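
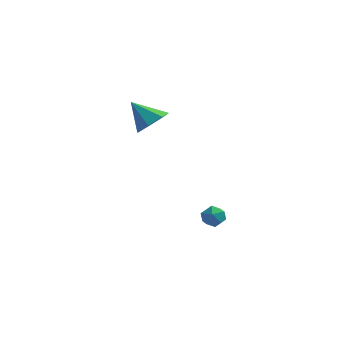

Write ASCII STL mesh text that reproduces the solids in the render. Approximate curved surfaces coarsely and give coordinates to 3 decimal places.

solid 
facet normal -0.744 0.138 0.654
outer loop
vertex 2.619 -2.296 -3.734
vertex 2.587 -3.063 -3.608
vertex 3.053 -2.616 -3.173
endloop
endfacet
facet normal -0.308 0.704 0.640
outer loop
vertex 2.619 -2.296 -3.734
vertex 3.053 -2.616 -3.173
vertex 3.356 -2.066 -3.633
endloop
endfacet
facet normal -0.294 0.955 -0.028
outer loop
vertex 2.619 -2.296 -3.734
vertex 3.356 -2.066 -3.633
vertex 3.077 -2.173 -4.351
endloop
endfacet
facet normal -0.721 0.546 -0.427
outer loop
vertex 2.619 -2.296 -3.734
vertex 3.077 -2.173 -4.351
vertex 2.602 -2.789 -4.336
endloop
endfacet
facet normal -0.999 0.041 -0.005
outer loop
vertex 2.619 -2.296 -3.734
vertex 2.602 -2.789 -4.336
vertex 2.587 -3.063 -3.608
endloop
endfacet
facet normal 0.350 0.480 0.804
outer loop
vertex 3.356 -2.066 -3.633
vertex 3.053 -2.616 -3.173
vertex 3.778 -2.691 -3.444
endloop
endfacet
facet normal -0.355 -0.435 0.827
outer loop
vertex 3.053 -2.616 -3.173
vertex 2.587 -3.063 -3.608
vertex 3.303 -3.307 -3.429
endloop
endfacet
facet normal -0.770 -0.592 -0.239
outer loop
vertex 2.587 -3.063 -3.608
vertex 2.602 -2.789 -4.336
vertex 3.024 -3.414 -4.147
endloop
endfacet
facet normal -0.321 0.225 -0.920
outer loop
vertex 2.602 -2.789 -4.336
vertex 3.077 -2.173 -4.351
vertex 3.327 -2.864 -4.607
endloop
endfacet
facet normal 0.371 0.886 -0.276
outer loop
vertex 3.077 -2.173 -4.351
vertex 3.356 -2.066 -3.633
vertex 3.793 -2.417 -4.172
endloop
endfacet
facet normal 0.721 -0.546 0.427
outer loop
vertex 3.761 -3.184 -4.046
vertex 3.778 -2.691 -3.444
vertex 3.303 -3.307 -3.429
endloop
endfacet
facet normal 0.294 -0.955 0.028
outer loop
vertex 3.761 -3.184 -4.046
vertex 3.303 -3.307 -3.429
vertex 3.024 -3.414 -4.147
endloop
endfacet
facet normal 0.308 -0.704 -0.640
outer loop
vertex 3.761 -3.184 -4.046
vertex 3.024 -3.414 -4.147
vertex 3.327 -2.864 -4.607
endloop
endfacet
facet normal 0.744 -0.138 -0.654
outer loop
vertex 3.761 -3.184 -4.046
vertex 3.327 -2.864 -4.607
vertex 3.793 -2.417 -4.172
endloop
endfacet
facet normal 0.999 -0.041 0.005
outer loop
vertex 3.761 -3.184 -4.046
vertex 3.793 -2.417 -4.172
vertex 3.778 -2.691 -3.444
endloop
endfacet
facet normal 0.321 -0.225 0.920
outer loop
vertex 3.303 -3.307 -3.429
vertex 3.778 -2.691 -3.444
vertex 3.053 -2.616 -3.173
endloop
endfacet
facet normal -0.371 -0.886 0.276
outer loop
vertex 3.024 -3.414 -4.147
vertex 3.303 -3.307 -3.429
vertex 2.587 -3.063 -3.608
endloop
endfacet
facet normal -0.350 -0.480 -0.804
outer loop
vertex 3.327 -2.864 -4.607
vertex 3.024 -3.414 -4.147
vertex 2.602 -2.789 -4.336
endloop
endfacet
facet normal 0.355 0.435 -0.827
outer loop
vertex 3.793 -2.417 -4.172
vertex 3.327 -2.864 -4.607
vertex 3.077 -2.173 -4.351
endloop
endfacet
facet normal 0.770 0.592 0.239
outer loop
vertex 3.778 -2.691 -3.444
vertex 3.793 -2.417 -4.172
vertex 3.356 -2.066 -3.633
endloop
endfacet
facet normal 0.703 -0.122 -0.701
outer loop
vertex 0.74 -3.861 3.669
vertex 0.056 -3.471 2.915
vertex 0.768 -2.925 3.534
endloop
endfacet
facet normal 0.290 0.128 0.948
outer loop
vertex 0.74 -3.861 3.669
vertex 0.768 -2.925 3.534
vertex -1.216 -3.249 4.185
endloop
endfacet
facet normal 0.703 -0.122 -0.701
outer loop
vertex 0.768 -2.925 3.534
vertex 0.056 -3.471 2.915
vertex 0.26 -2.4 2.933
endloop
endfacet
facet normal 0.075 0.782 0.619
outer loop
vertex 0.768 -2.925 3.534
vertex 0.26 -2.4 2.933
vertex -1.216 -3.249 4.185
endloop
endfacet
facet normal 0.702 -0.122 -0.701
outer loop
vertex 0.26 -2.4 2.933
vertex 0.056 -3.471 2.915
vertex -0.402 -2.681 2.319
endloop
endfacet
facet normal -0.448 0.891 0.076
outer loop
vertex 0.26 -2.4 2.933
vertex -0.402 -2.681 2.319
vertex -1.216 -3.249 4.185
endloop
endfacet
facet normal 0.702 -0.123 -0.702
outer loop
vertex -0.402 -2.681 2.319
vertex 0.056 -3.471 2.915
vertex -0.72 -3.557 2.154
endloop
endfacet
facet normal -0.887 0.373 -0.273
outer loop
vertex -0.402 -2.681 2.319
vertex -0.72 -3.557 2.154
vertex -1.216 -3.249 4.185
endloop
endfacet
facet normal 0.702 -0.122 -0.702
outer loop
vertex -0.72 -3.557 2.154
vertex 0.056 -3.471 2.915
vertex -0.453 -4.368 2.562
endloop
endfacet
facet normal -0.909 -0.382 -0.164
outer loop
vertex -0.72 -3.557 2.154
vertex -0.453 -4.368 2.562
vertex -1.216 -3.249 4.185
endloop
endfacet
facet normal 0.702 -0.123 -0.701
outer loop
vertex -0.453 -4.368 2.562
vertex 0.056 -3.471 2.915
vertex 0.196 -4.503 3.236
endloop
endfacet
facet normal -0.500 -0.805 0.320
outer loop
vertex -0.453 -4.368 2.562
vertex 0.196 -4.503 3.236
vertex -1.216 -3.249 4.185
endloop
endfacet
facet normal 0.703 -0.123 -0.701
outer loop
vertex 0.196 -4.503 3.236
vertex 0.056 -3.471 2.915
vertex 0.74 -3.861 3.669
endloop
endfacet
facet normal 0.034 -0.578 0.815
outer loop
vertex 0.196 -4.503 3.236
vertex 0.74 -3.861 3.669
vertex -1.216 -3.249 4.185
endloop
endfacet

endsolid


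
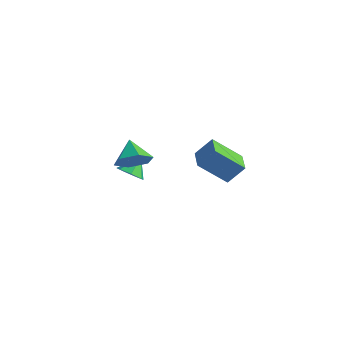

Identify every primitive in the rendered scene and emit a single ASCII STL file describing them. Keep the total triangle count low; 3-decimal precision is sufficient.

solid 
facet normal -0.657 0.746 -0.109
outer loop
vertex 2.374 1.042 2.32
vertex 3.606 1.929 0.957
vertex 1.779 0.375 1.348
endloop
endfacet
facet normal -0.604 -0.435 0.668
outer loop
vertex 2.594 -0.549 1.483
vertex 2.374 1.042 2.32
vertex 1.779 0.375 1.348
endloop
endfacet
facet normal -0.657 0.746 -0.108
outer loop
vertex 1.779 0.375 1.348
vertex 3.606 1.929 0.957
vertex 3.011 1.263 -0.015
endloop
endfacet
facet normal -0.451 -0.505 -0.736
outer loop
vertex 3.011 1.263 -0.015
vertex 2.594 -0.549 1.483
vertex 1.779 0.375 1.348
endloop
endfacet
facet normal 0.451 0.505 0.736
outer loop
vertex 2.374 1.042 2.32
vertex 4.421 1.005 1.092
vertex 3.606 1.929 0.957
endloop
endfacet
facet normal -0.604 -0.435 0.668
outer loop
vertex 3.189 0.117 2.455
vertex 2.374 1.042 2.32
vertex 2.594 -0.549 1.483
endloop
endfacet
facet normal 0.451 0.505 0.736
outer loop
vertex 3.189 0.117 2.455
vertex 4.421 1.005 1.092
vertex 2.374 1.042 2.32
endloop
endfacet
facet normal 0.604 0.435 -0.668
outer loop
vertex 3.606 1.929 0.957
vertex 4.421 1.005 1.092
vertex 3.011 1.263 -0.015
endloop
endfacet
facet normal -0.451 -0.505 -0.736
outer loop
vertex 3.826 0.338 0.12
vertex 2.594 -0.549 1.483
vertex 3.011 1.263 -0.015
endloop
endfacet
facet normal 0.604 0.435 -0.668
outer loop
vertex 3.011 1.263 -0.015
vertex 4.421 1.005 1.092
vertex 3.826 0.338 0.12
endloop
endfacet
facet normal 0.657 -0.746 0.109
outer loop
vertex 3.826 0.338 0.12
vertex 3.189 0.117 2.455
vertex 2.594 -0.549 1.483
endloop
endfacet
facet normal 0.658 -0.745 0.109
outer loop
vertex 4.421 1.005 1.092
vertex 3.189 0.117 2.455
vertex 3.826 0.338 0.12
endloop
endfacet
facet normal 0.640 -0.596 -0.485
outer loop
vertex -1.642 0.225 -0.454
vertex -2.156 0.428 -1.382
vertex -1.335 1.057 -1.071
endloop
endfacet
facet normal 0.253 0.514 0.819
outer loop
vertex -1.642 0.225 -0.454
vertex -1.335 1.057 -1.071
vertex -3.084 1.292 -0.678
endloop
endfacet
facet normal 0.640 -0.596 -0.485
outer loop
vertex -1.335 1.057 -1.071
vertex -2.156 0.428 -1.382
vertex -1.849 1.26 -1.999
endloop
endfacet
facet normal 0.160 0.979 0.126
outer loop
vertex -1.335 1.057 -1.071
vertex -1.849 1.26 -1.999
vertex -3.084 1.292 -0.678
endloop
endfacet
facet normal 0.639 -0.596 -0.486
outer loop
vertex -1.849 1.26 -1.999
vertex -2.156 0.428 -1.382
vertex -2.671 0.631 -2.309
endloop
endfacet
facet normal -0.440 0.788 -0.431
outer loop
vertex -1.849 1.26 -1.999
vertex -2.671 0.631 -2.309
vertex -3.084 1.292 -0.678
endloop
endfacet
facet normal 0.640 -0.595 -0.486
outer loop
vertex -2.671 0.631 -2.309
vertex -2.156 0.428 -1.382
vertex -2.977 -0.201 -1.693
endloop
endfacet
facet normal -0.947 0.131 -0.293
outer loop
vertex -2.671 0.631 -2.309
vertex -2.977 -0.201 -1.693
vertex -3.084 1.292 -0.678
endloop
endfacet
facet normal 0.640 -0.596 -0.485
outer loop
vertex -2.977 -0.201 -1.693
vertex -2.156 0.428 -1.382
vertex -2.463 -0.404 -0.765
endloop
endfacet
facet normal -0.854 -0.333 0.400
outer loop
vertex -2.977 -0.201 -1.693
vertex -2.463 -0.404 -0.765
vertex -3.084 1.292 -0.678
endloop
endfacet
facet normal 0.640 -0.596 -0.485
outer loop
vertex -2.463 -0.404 -0.765
vertex -2.156 0.428 -1.382
vertex -1.642 0.225 -0.454
endloop
endfacet
facet normal -0.254 -0.142 0.957
outer loop
vertex -2.463 -0.404 -0.765
vertex -1.642 0.225 -0.454
vertex -3.084 1.292 -0.678
endloop
endfacet
facet normal -0.009 -0.775 -0.632
outer loop
vertex -3.018 1.316 -3.567
vertex -3.445 1.776 -4.125
vertex -2.613 1.696 -4.039
endloop
endfacet
facet normal 0.716 0.097 0.692
outer loop
vertex -3.018 1.316 -3.567
vertex -2.613 1.696 -4.039
vertex -3.435 2.744 -3.335
endloop
endfacet
facet normal -0.009 -0.774 -0.633
outer loop
vertex -2.613 1.696 -4.039
vertex -3.445 1.776 -4.125
vertex -2.835 2.137 -4.575
endloop
endfacet
facet normal 0.819 0.561 0.122
outer loop
vertex -2.613 1.696 -4.039
vertex -2.835 2.137 -4.575
vertex -3.435 2.744 -3.335
endloop
endfacet
facet normal -0.007 -0.775 -0.632
outer loop
vertex -2.835 2.137 -4.575
vertex -3.445 1.776 -4.125
vertex -3.516 2.305 -4.773
endloop
endfacet
facet normal 0.309 0.905 -0.294
outer loop
vertex -2.835 2.137 -4.575
vertex -3.516 2.305 -4.773
vertex -3.435 2.744 -3.335
endloop
endfacet
facet normal -0.008 -0.775 -0.632
outer loop
vertex -3.516 2.305 -4.773
vertex -3.445 1.776 -4.125
vertex -4.144 2.075 -4.483
endloop
endfacet
facet normal -0.430 0.870 -0.241
outer loop
vertex -3.516 2.305 -4.773
vertex -4.144 2.075 -4.483
vertex -3.435 2.744 -3.335
endloop
endfacet
facet normal -0.008 -0.775 -0.631
outer loop
vertex -4.144 2.075 -4.483
vertex -3.445 1.776 -4.125
vertex -4.245 1.62 -3.923
endloop
endfacet
facet normal -0.843 0.482 0.240
outer loop
vertex -4.144 2.075 -4.483
vertex -4.245 1.62 -3.923
vertex -3.435 2.744 -3.335
endloop
endfacet
facet normal -0.009 -0.774 -0.633
outer loop
vertex -4.245 1.62 -3.923
vertex -3.445 1.776 -4.125
vertex -3.745 1.282 -3.516
endloop
endfacet
facet normal -0.617 0.034 0.786
outer loop
vertex -4.245 1.62 -3.923
vertex -3.745 1.282 -3.516
vertex -3.435 2.744 -3.335
endloop
endfacet
facet normal -0.008 -0.775 -0.632
outer loop
vertex -3.745 1.282 -3.516
vertex -3.445 1.776 -4.125
vertex -3.018 1.316 -3.567
endloop
endfacet
facet normal 0.076 -0.138 0.987
outer loop
vertex -3.745 1.282 -3.516
vertex -3.018 1.316 -3.567
vertex -3.435 2.744 -3.335
endloop
endfacet

endsolid


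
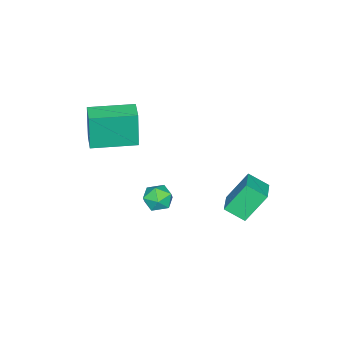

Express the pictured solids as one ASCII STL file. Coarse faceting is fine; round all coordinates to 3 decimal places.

solid 
facet normal -0.876 -0.392 -0.283
outer loop
vertex -3.933 0.872 -2.968
vertex -4.162 1.796 -3.538
vertex -3.186 0.203 -4.353
endloop
endfacet
facet normal 0.207 -0.833 0.514
outer loop
vertex -1.978 0.744 -3.962
vertex -3.933 0.872 -2.968
vertex -3.186 0.203 -4.353
endloop
endfacet
facet normal -0.876 -0.392 -0.283
outer loop
vertex -3.186 0.203 -4.353
vertex -4.162 1.796 -3.538
vertex -3.415 1.127 -4.923
endloop
endfacet
facet normal 0.437 -0.391 -0.810
outer loop
vertex -3.415 1.127 -4.923
vertex -1.978 0.744 -3.962
vertex -3.186 0.203 -4.353
endloop
endfacet
facet normal -0.437 0.391 0.810
outer loop
vertex -3.933 0.872 -2.968
vertex -2.954 2.337 -3.147
vertex -4.162 1.796 -3.538
endloop
endfacet
facet normal 0.207 -0.833 0.514
outer loop
vertex -2.725 1.413 -2.577
vertex -3.933 0.872 -2.968
vertex -1.978 0.744 -3.962
endloop
endfacet
facet normal -0.437 0.391 0.810
outer loop
vertex -2.725 1.413 -2.577
vertex -2.954 2.337 -3.147
vertex -3.933 0.872 -2.968
endloop
endfacet
facet normal -0.207 0.833 -0.514
outer loop
vertex -4.162 1.796 -3.538
vertex -2.954 2.337 -3.147
vertex -3.415 1.127 -4.923
endloop
endfacet
facet normal 0.437 -0.391 -0.810
outer loop
vertex -2.207 1.668 -4.532
vertex -1.978 0.744 -3.962
vertex -3.415 1.127 -4.923
endloop
endfacet
facet normal -0.207 0.833 -0.514
outer loop
vertex -3.415 1.127 -4.923
vertex -2.954 2.337 -3.147
vertex -2.207 1.668 -4.532
endloop
endfacet
facet normal 0.876 0.392 0.283
outer loop
vertex -2.207 1.668 -4.532
vertex -2.725 1.413 -2.577
vertex -1.978 0.744 -3.962
endloop
endfacet
facet normal 0.876 0.392 0.283
outer loop
vertex -2.954 2.337 -3.147
vertex -2.725 1.413 -2.577
vertex -2.207 1.668 -4.532
endloop
endfacet
facet normal -0.796 -0.602 -0.065
outer loop
vertex 0.021 -4.829 2.072
vertex -1.227 -3.178 2.07
vertex 0.119 -4.758 0.206
endloop
endfacet
facet normal 0.603 -0.798 0.001
outer loop
vertex 0.907 -4.162 0.27
vertex 0.021 -4.829 2.072
vertex 0.119 -4.758 0.206
endloop
endfacet
facet normal -0.796 -0.602 -0.065
outer loop
vertex 0.119 -4.758 0.206
vertex -1.227 -3.178 2.07
vertex -1.129 -3.106 0.204
endloop
endfacet
facet normal 0.052 0.038 -0.998
outer loop
vertex -1.129 -3.106 0.204
vertex 0.907 -4.162 0.27
vertex 0.119 -4.758 0.206
endloop
endfacet
facet normal -0.052 -0.038 0.998
outer loop
vertex 0.021 -4.829 2.072
vertex -0.439 -2.582 2.134
vertex -1.227 -3.178 2.07
endloop
endfacet
facet normal 0.603 -0.798 0.001
outer loop
vertex 0.809 -4.234 2.136
vertex 0.021 -4.829 2.072
vertex 0.907 -4.162 0.27
endloop
endfacet
facet normal -0.052 -0.038 0.998
outer loop
vertex 0.809 -4.234 2.136
vertex -0.439 -2.582 2.134
vertex 0.021 -4.829 2.072
endloop
endfacet
facet normal -0.603 0.798 -0.001
outer loop
vertex -1.227 -3.178 2.07
vertex -0.439 -2.582 2.134
vertex -1.129 -3.106 0.204
endloop
endfacet
facet normal 0.052 0.038 -0.998
outer loop
vertex -0.341 -2.511 0.268
vertex 0.907 -4.162 0.27
vertex -1.129 -3.106 0.204
endloop
endfacet
facet normal -0.603 0.798 -0.001
outer loop
vertex -1.129 -3.106 0.204
vertex -0.439 -2.582 2.134
vertex -0.341 -2.511 0.268
endloop
endfacet
facet normal 0.796 0.602 0.065
outer loop
vertex -0.341 -2.511 0.268
vertex 0.809 -4.234 2.136
vertex 0.907 -4.162 0.27
endloop
endfacet
facet normal 0.796 0.602 0.065
outer loop
vertex -0.439 -2.582 2.134
vertex 0.809 -4.234 2.136
vertex -0.341 -2.511 0.268
endloop
endfacet
facet normal -0.394 0.265 0.880
outer loop
vertex 0.829 -0.254 -1.093
vertex 0.393 -0.846 -1.11
vertex 1.059 -0.888 -0.799
endloop
endfacet
facet normal 0.281 0.486 0.828
outer loop
vertex 0.829 -0.254 -1.093
vertex 1.059 -0.888 -0.799
vertex 1.522 -0.478 -1.197
endloop
endfacet
facet normal 0.332 0.908 0.255
outer loop
vertex 0.829 -0.254 -1.093
vertex 1.522 -0.478 -1.197
vertex 1.143 -0.183 -1.755
endloop
endfacet
facet normal -0.313 0.948 -0.047
outer loop
vertex 0.829 -0.254 -1.093
vertex 1.143 -0.183 -1.755
vertex 0.445 -0.411 -1.701
endloop
endfacet
facet normal -0.762 0.552 0.339
outer loop
vertex 0.829 -0.254 -1.093
vertex 0.445 -0.411 -1.701
vertex 0.393 -0.846 -1.11
endloop
endfacet
facet normal 0.693 -0.087 0.716
outer loop
vertex 1.522 -0.478 -1.197
vertex 1.059 -0.888 -0.799
vertex 1.515 -1.209 -1.279
endloop
endfacet
facet normal -0.402 -0.444 0.801
outer loop
vertex 1.059 -0.888 -0.799
vertex 0.393 -0.846 -1.11
vertex 0.817 -1.437 -1.225
endloop
endfacet
facet normal -0.997 0.018 -0.075
outer loop
vertex 0.393 -0.846 -1.11
vertex 0.445 -0.411 -1.701
vertex 0.438 -1.142 -1.783
endloop
endfacet
facet normal -0.270 0.662 -0.699
outer loop
vertex 0.445 -0.411 -1.701
vertex 1.143 -0.183 -1.755
vertex 0.901 -0.732 -2.181
endloop
endfacet
facet normal 0.774 0.597 -0.211
outer loop
vertex 1.143 -0.183 -1.755
vertex 1.522 -0.478 -1.197
vertex 1.567 -0.774 -1.87
endloop
endfacet
facet normal 0.313 -0.948 0.047
outer loop
vertex 1.131 -1.366 -1.887
vertex 1.515 -1.209 -1.279
vertex 0.817 -1.437 -1.225
endloop
endfacet
facet normal -0.332 -0.908 -0.255
outer loop
vertex 1.131 -1.366 -1.887
vertex 0.817 -1.437 -1.225
vertex 0.438 -1.142 -1.783
endloop
endfacet
facet normal -0.281 -0.486 -0.828
outer loop
vertex 1.131 -1.366 -1.887
vertex 0.438 -1.142 -1.783
vertex 0.901 -0.732 -2.181
endloop
endfacet
facet normal 0.394 -0.265 -0.880
outer loop
vertex 1.131 -1.366 -1.887
vertex 0.901 -0.732 -2.181
vertex 1.567 -0.774 -1.87
endloop
endfacet
facet normal 0.762 -0.552 -0.339
outer loop
vertex 1.131 -1.366 -1.887
vertex 1.567 -0.774 -1.87
vertex 1.515 -1.209 -1.279
endloop
endfacet
facet normal 0.270 -0.662 0.699
outer loop
vertex 0.817 -1.437 -1.225
vertex 1.515 -1.209 -1.279
vertex 1.059 -0.888 -0.799
endloop
endfacet
facet normal -0.774 -0.597 0.211
outer loop
vertex 0.438 -1.142 -1.783
vertex 0.817 -1.437 -1.225
vertex 0.393 -0.846 -1.11
endloop
endfacet
facet normal -0.693 0.087 -0.716
outer loop
vertex 0.901 -0.732 -2.181
vertex 0.438 -1.142 -1.783
vertex 0.445 -0.411 -1.701
endloop
endfacet
facet normal 0.402 0.444 -0.801
outer loop
vertex 1.567 -0.774 -1.87
vertex 0.901 -0.732 -2.181
vertex 1.143 -0.183 -1.755
endloop
endfacet
facet normal 0.997 -0.018 0.075
outer loop
vertex 1.515 -1.209 -1.279
vertex 1.567 -0.774 -1.87
vertex 1.522 -0.478 -1.197
endloop
endfacet

endsolid


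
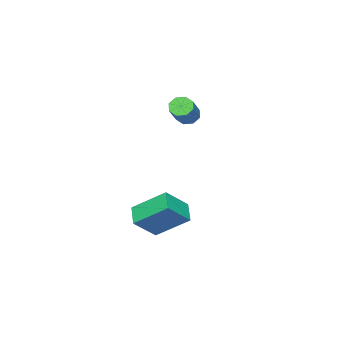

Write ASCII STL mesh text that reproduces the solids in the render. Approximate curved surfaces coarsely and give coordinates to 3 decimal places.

solid 
facet normal -0.714 -0.249 -0.654
outer loop
vertex -0.92 0.352 1.186
vertex -1.287 0.327 1.596
vertex -1.111 0.721 1.254
endloop
endfacet
facet normal 0.533 0.412 -0.739
outer loop
vertex -0.92 0.352 1.186
vertex -1.111 0.721 1.254
vertex 0.073 0.698 2.095
endloop
endfacet
facet normal 0.533 0.412 -0.739
outer loop
vertex 0.073 0.698 2.095
vertex -1.111 0.721 1.254
vertex -0.118 1.067 2.163
endloop
endfacet
facet normal 0.714 0.249 0.654
outer loop
vertex 0.073 0.698 2.095
vertex -0.118 1.067 2.163
vertex -0.293 0.673 2.504
endloop
endfacet
facet normal -0.714 -0.249 -0.655
outer loop
vertex -1.111 0.721 1.254
vertex -1.287 0.327 1.596
vertex -1.405 0.859 1.522
endloop
endfacet
facet normal 0.056 0.911 -0.408
outer loop
vertex -1.111 0.721 1.254
vertex -1.405 0.859 1.522
vertex -0.118 1.067 2.163
endloop
endfacet
facet normal 0.056 0.911 -0.408
outer loop
vertex -0.118 1.067 2.163
vertex -1.405 0.859 1.522
vertex -0.412 1.205 2.431
endloop
endfacet
facet normal 0.714 0.249 0.655
outer loop
vertex -0.118 1.067 2.163
vertex -0.412 1.205 2.431
vertex -0.293 0.673 2.504
endloop
endfacet
facet normal -0.715 -0.249 -0.653
outer loop
vertex -1.405 0.859 1.522
vertex -1.287 0.327 1.596
vertex -1.629 0.686 1.833
endloop
endfacet
facet normal -0.453 0.877 0.161
outer loop
vertex -1.405 0.859 1.522
vertex -1.629 0.686 1.833
vertex -0.412 1.205 2.431
endloop
endfacet
facet normal -0.453 0.877 0.161
outer loop
vertex -0.412 1.205 2.431
vertex -1.629 0.686 1.833
vertex -0.636 1.032 2.742
endloop
endfacet
facet normal 0.715 0.250 0.654
outer loop
vertex -0.412 1.205 2.431
vertex -0.636 1.032 2.742
vertex -0.293 0.673 2.504
endloop
endfacet
facet normal -0.714 -0.248 -0.654
outer loop
vertex -1.629 0.686 1.833
vertex -1.287 0.327 1.596
vertex -1.653 0.302 2.005
endloop
endfacet
facet normal -0.697 0.329 0.637
outer loop
vertex -1.629 0.686 1.833
vertex -1.653 0.302 2.005
vertex -0.636 1.032 2.742
endloop
endfacet
facet normal -0.697 0.329 0.637
outer loop
vertex -0.636 1.032 2.742
vertex -1.653 0.302 2.005
vertex -0.66 0.648 2.914
endloop
endfacet
facet normal 0.714 0.248 0.654
outer loop
vertex -0.636 1.032 2.742
vertex -0.66 0.648 2.914
vertex -0.293 0.673 2.504
endloop
endfacet
facet normal -0.714 -0.249 -0.654
outer loop
vertex -1.653 0.302 2.005
vertex -1.287 0.327 1.596
vertex -1.462 -0.067 1.937
endloop
endfacet
facet normal -0.533 -0.412 0.739
outer loop
vertex -1.653 0.302 2.005
vertex -1.462 -0.067 1.937
vertex -0.66 0.648 2.914
endloop
endfacet
facet normal -0.533 -0.412 0.739
outer loop
vertex -0.66 0.648 2.914
vertex -1.462 -0.067 1.937
vertex -0.469 0.279 2.846
endloop
endfacet
facet normal 0.714 0.249 0.654
outer loop
vertex -0.66 0.648 2.914
vertex -0.469 0.279 2.846
vertex -0.293 0.673 2.504
endloop
endfacet
facet normal -0.714 -0.249 -0.655
outer loop
vertex -1.462 -0.067 1.937
vertex -1.287 0.327 1.596
vertex -1.168 -0.205 1.669
endloop
endfacet
facet normal -0.056 -0.911 0.408
outer loop
vertex -1.462 -0.067 1.937
vertex -1.168 -0.205 1.669
vertex -0.469 0.279 2.846
endloop
endfacet
facet normal -0.056 -0.911 0.408
outer loop
vertex -0.469 0.279 2.846
vertex -1.168 -0.205 1.669
vertex -0.175 0.141 2.578
endloop
endfacet
facet normal 0.714 0.249 0.655
outer loop
vertex -0.469 0.279 2.846
vertex -0.175 0.141 2.578
vertex -0.293 0.673 2.504
endloop
endfacet
facet normal -0.715 -0.250 -0.654
outer loop
vertex -1.168 -0.205 1.669
vertex -1.287 0.327 1.596
vertex -0.944 -0.032 1.358
endloop
endfacet
facet normal 0.453 -0.877 -0.161
outer loop
vertex -1.168 -0.205 1.669
vertex -0.944 -0.032 1.358
vertex -0.175 0.141 2.578
endloop
endfacet
facet normal 0.453 -0.877 -0.161
outer loop
vertex -0.175 0.141 2.578
vertex -0.944 -0.032 1.358
vertex 0.049 0.314 2.267
endloop
endfacet
facet normal 0.715 0.249 0.653
outer loop
vertex -0.175 0.141 2.578
vertex 0.049 0.314 2.267
vertex -0.293 0.673 2.504
endloop
endfacet
facet normal -0.714 -0.248 -0.654
outer loop
vertex -0.944 -0.032 1.358
vertex -1.287 0.327 1.596
vertex -0.92 0.352 1.186
endloop
endfacet
facet normal 0.697 -0.329 -0.637
outer loop
vertex -0.944 -0.032 1.358
vertex -0.92 0.352 1.186
vertex 0.049 0.314 2.267
endloop
endfacet
facet normal 0.697 -0.329 -0.637
outer loop
vertex 0.049 0.314 2.267
vertex -0.92 0.352 1.186
vertex 0.073 0.698 2.095
endloop
endfacet
facet normal 0.714 0.248 0.654
outer loop
vertex 0.049 0.314 2.267
vertex 0.073 0.698 2.095
vertex -0.293 0.673 2.504
endloop
endfacet
facet normal -0.683 0.281 -0.674
outer loop
vertex 1.351 0.453 -3.49
vertex 0.865 1.831 -2.423
vertex 2.051 1.054 -3.948
endloop
endfacet
facet normal 0.268 -0.762 -0.590
outer loop
vertex 3.035 0.649 -2.977
vertex 1.351 0.453 -3.49
vertex 2.051 1.054 -3.948
endloop
endfacet
facet normal -0.683 0.281 -0.674
outer loop
vertex 2.051 1.054 -3.948
vertex 0.865 1.831 -2.423
vertex 1.565 2.433 -2.881
endloop
endfacet
facet normal 0.679 0.584 -0.445
outer loop
vertex 1.565 2.433 -2.881
vertex 3.035 0.649 -2.977
vertex 2.051 1.054 -3.948
endloop
endfacet
facet normal -0.679 -0.584 0.445
outer loop
vertex 1.351 0.453 -3.49
vertex 1.849 1.426 -1.452
vertex 0.865 1.831 -2.423
endloop
endfacet
facet normal 0.268 -0.761 -0.590
outer loop
vertex 2.335 0.047 -2.519
vertex 1.351 0.453 -3.49
vertex 3.035 0.649 -2.977
endloop
endfacet
facet normal -0.680 -0.584 0.445
outer loop
vertex 2.335 0.047 -2.519
vertex 1.849 1.426 -1.452
vertex 1.351 0.453 -3.49
endloop
endfacet
facet normal -0.269 0.761 0.590
outer loop
vertex 0.865 1.831 -2.423
vertex 1.849 1.426 -1.452
vertex 1.565 2.433 -2.881
endloop
endfacet
facet normal 0.679 0.584 -0.444
outer loop
vertex 2.549 2.027 -1.91
vertex 3.035 0.649 -2.977
vertex 1.565 2.433 -2.881
endloop
endfacet
facet normal -0.268 0.762 0.590
outer loop
vertex 1.565 2.433 -2.881
vertex 1.849 1.426 -1.452
vertex 2.549 2.027 -1.91
endloop
endfacet
facet normal 0.683 -0.281 0.674
outer loop
vertex 2.549 2.027 -1.91
vertex 2.335 0.047 -2.519
vertex 3.035 0.649 -2.977
endloop
endfacet
facet normal 0.683 -0.281 0.674
outer loop
vertex 1.849 1.426 -1.452
vertex 2.335 0.047 -2.519
vertex 2.549 2.027 -1.91
endloop
endfacet

endsolid


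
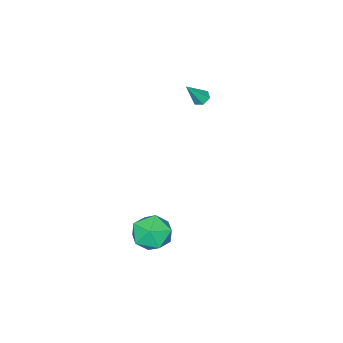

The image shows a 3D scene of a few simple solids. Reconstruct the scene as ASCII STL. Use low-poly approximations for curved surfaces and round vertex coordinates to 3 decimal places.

solid 
facet normal -0.572 0.165 -0.804
outer loop
vertex -3.074 -3.401 2.589
vertex -3.399 -3.835 2.731
vertex -3.518 -3.322 2.921
endloop
endfacet
facet normal 0.365 0.889 0.276
outer loop
vertex -3.074 -3.401 2.589
vertex -3.518 -3.322 2.921
vertex -2.461 -4.105 4.049
endloop
endfacet
facet normal -0.572 0.165 -0.804
outer loop
vertex -3.518 -3.322 2.921
vertex -3.399 -3.835 2.731
vertex -3.843 -3.756 3.063
endloop
endfacet
facet normal -0.395 0.539 0.744
outer loop
vertex -3.518 -3.322 2.921
vertex -3.843 -3.756 3.063
vertex -2.461 -4.105 4.049
endloop
endfacet
facet normal -0.572 0.164 -0.804
outer loop
vertex -3.843 -3.756 3.063
vertex -3.399 -3.835 2.731
vertex -3.723 -4.269 2.873
endloop
endfacet
facet normal -0.597 -0.398 0.696
outer loop
vertex -3.843 -3.756 3.063
vertex -3.723 -4.269 2.873
vertex -2.461 -4.105 4.049
endloop
endfacet
facet normal -0.572 0.164 -0.804
outer loop
vertex -3.723 -4.269 2.873
vertex -3.399 -3.835 2.731
vertex -3.279 -4.348 2.541
endloop
endfacet
facet normal -0.040 -0.983 0.180
outer loop
vertex -3.723 -4.269 2.873
vertex -3.279 -4.348 2.541
vertex -2.461 -4.105 4.049
endloop
endfacet
facet normal -0.572 0.164 -0.804
outer loop
vertex -3.279 -4.348 2.541
vertex -3.399 -3.835 2.731
vertex -2.955 -3.914 2.399
endloop
endfacet
facet normal 0.720 -0.632 -0.289
outer loop
vertex -3.279 -4.348 2.541
vertex -2.955 -3.914 2.399
vertex -2.461 -4.105 4.049
endloop
endfacet
facet normal -0.572 0.165 -0.804
outer loop
vertex -2.955 -3.914 2.399
vertex -3.399 -3.835 2.731
vertex -3.074 -3.401 2.589
endloop
endfacet
facet normal 0.922 0.303 -0.241
outer loop
vertex -2.955 -3.914 2.399
vertex -3.074 -3.401 2.589
vertex -2.461 -4.105 4.049
endloop
endfacet
facet normal 0.312 -0.121 0.942
outer loop
vertex 4.48 -0.364 -1.498
vertex 3.411 -0.952 -1.219
vertex 4.395 -1.606 -1.629
endloop
endfacet
facet normal 0.865 -0.111 0.490
outer loop
vertex 4.48 -0.364 -1.498
vertex 4.395 -1.606 -1.629
vertex 4.977 -0.923 -2.501
endloop
endfacet
facet normal 0.849 0.510 0.137
outer loop
vertex 4.48 -0.364 -1.498
vertex 4.977 -0.923 -2.501
vertex 4.352 0.153 -2.63
endloop
endfacet
facet normal 0.287 0.883 0.371
outer loop
vertex 4.48 -0.364 -1.498
vertex 4.352 0.153 -2.63
vertex 3.384 0.135 -1.838
endloop
endfacet
facet normal -0.045 0.494 0.869
outer loop
vertex 4.48 -0.364 -1.498
vertex 3.384 0.135 -1.838
vertex 3.411 -0.952 -1.219
endloop
endfacet
facet normal 0.771 -0.636 0.017
outer loop
vertex 4.977 -0.923 -2.501
vertex 4.395 -1.606 -1.629
vertex 4.216 -1.855 -2.842
endloop
endfacet
facet normal -0.122 -0.653 0.748
outer loop
vertex 4.395 -1.606 -1.629
vertex 3.411 -0.952 -1.219
vertex 3.248 -1.873 -2.05
endloop
endfacet
facet normal -0.699 0.341 0.629
outer loop
vertex 3.411 -0.952 -1.219
vertex 3.384 0.135 -1.838
vertex 2.623 -0.797 -2.179
endloop
endfacet
facet normal -0.162 0.971 -0.175
outer loop
vertex 3.384 0.135 -1.838
vertex 4.352 0.153 -2.63
vertex 3.205 -0.114 -3.051
endloop
endfacet
facet normal 0.747 0.368 -0.554
outer loop
vertex 4.352 0.153 -2.63
vertex 4.977 -0.923 -2.501
vertex 4.189 -0.768 -3.461
endloop
endfacet
facet normal -0.287 -0.883 -0.371
outer loop
vertex 3.12 -1.356 -3.182
vertex 4.216 -1.855 -2.842
vertex 3.248 -1.873 -2.05
endloop
endfacet
facet normal -0.849 -0.510 -0.137
outer loop
vertex 3.12 -1.356 -3.182
vertex 3.248 -1.873 -2.05
vertex 2.623 -0.797 -2.179
endloop
endfacet
facet normal -0.865 0.111 -0.490
outer loop
vertex 3.12 -1.356 -3.182
vertex 2.623 -0.797 -2.179
vertex 3.205 -0.114 -3.051
endloop
endfacet
facet normal -0.312 0.121 -0.942
outer loop
vertex 3.12 -1.356 -3.182
vertex 3.205 -0.114 -3.051
vertex 4.189 -0.768 -3.461
endloop
endfacet
facet normal 0.045 -0.494 -0.869
outer loop
vertex 3.12 -1.356 -3.182
vertex 4.189 -0.768 -3.461
vertex 4.216 -1.855 -2.842
endloop
endfacet
facet normal 0.162 -0.971 0.175
outer loop
vertex 3.248 -1.873 -2.05
vertex 4.216 -1.855 -2.842
vertex 4.395 -1.606 -1.629
endloop
endfacet
facet normal -0.747 -0.368 0.554
outer loop
vertex 2.623 -0.797 -2.179
vertex 3.248 -1.873 -2.05
vertex 3.411 -0.952 -1.219
endloop
endfacet
facet normal -0.771 0.636 -0.017
outer loop
vertex 3.205 -0.114 -3.051
vertex 2.623 -0.797 -2.179
vertex 3.384 0.135 -1.838
endloop
endfacet
facet normal 0.122 0.653 -0.748
outer loop
vertex 4.189 -0.768 -3.461
vertex 3.205 -0.114 -3.051
vertex 4.352 0.153 -2.63
endloop
endfacet
facet normal 0.699 -0.341 -0.629
outer loop
vertex 4.216 -1.855 -2.842
vertex 4.189 -0.768 -3.461
vertex 4.977 -0.923 -2.501
endloop
endfacet

endsolid


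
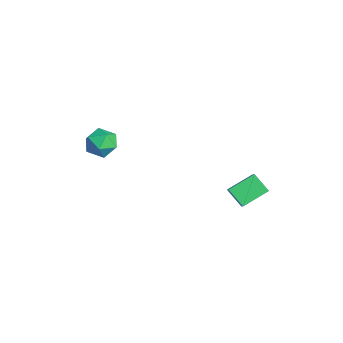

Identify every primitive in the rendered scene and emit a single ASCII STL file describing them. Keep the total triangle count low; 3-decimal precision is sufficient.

solid 
facet normal 0.170 0.978 -0.118
outer loop
vertex -1.954 -2.945 0.386
vertex -2.169 -2.782 1.424
vertex -1.165 -2.994 1.111
endloop
endfacet
facet normal 0.564 0.595 -0.573
outer loop
vertex -1.954 -2.945 0.386
vertex -1.165 -2.994 1.111
vertex -1.21 -3.715 0.319
endloop
endfacet
facet normal 0.121 0.202 -0.972
outer loop
vertex -1.954 -2.945 0.386
vertex -1.21 -3.715 0.319
vertex -2.242 -3.949 0.142
endloop
endfacet
facet normal -0.547 0.343 -0.764
outer loop
vertex -1.954 -2.945 0.386
vertex -2.242 -3.949 0.142
vertex -2.834 -3.372 0.825
endloop
endfacet
facet normal -0.517 0.823 -0.236
outer loop
vertex -1.954 -2.945 0.386
vertex -2.834 -3.372 0.825
vertex -2.169 -2.782 1.424
endloop
endfacet
facet normal 0.970 0.149 -0.191
outer loop
vertex -1.21 -3.715 0.319
vertex -1.165 -2.994 1.111
vertex -0.966 -4.028 1.315
endloop
endfacet
facet normal 0.332 0.770 0.544
outer loop
vertex -1.165 -2.994 1.111
vertex -2.169 -2.782 1.424
vertex -1.558 -3.451 1.998
endloop
endfacet
facet normal -0.779 0.518 0.354
outer loop
vertex -2.169 -2.782 1.424
vertex -2.834 -3.372 0.825
vertex -2.59 -3.685 1.821
endloop
endfacet
facet normal -0.827 -0.258 -0.499
outer loop
vertex -2.834 -3.372 0.825
vertex -2.242 -3.949 0.142
vertex -2.635 -4.406 1.029
endloop
endfacet
facet normal 0.254 -0.486 -0.836
outer loop
vertex -2.242 -3.949 0.142
vertex -1.21 -3.715 0.319
vertex -1.631 -4.618 0.716
endloop
endfacet
facet normal 0.547 -0.343 0.764
outer loop
vertex -1.846 -4.455 1.754
vertex -0.966 -4.028 1.315
vertex -1.558 -3.451 1.998
endloop
endfacet
facet normal -0.121 -0.202 0.972
outer loop
vertex -1.846 -4.455 1.754
vertex -1.558 -3.451 1.998
vertex -2.59 -3.685 1.821
endloop
endfacet
facet normal -0.564 -0.595 0.573
outer loop
vertex -1.846 -4.455 1.754
vertex -2.59 -3.685 1.821
vertex -2.635 -4.406 1.029
endloop
endfacet
facet normal -0.170 -0.978 0.118
outer loop
vertex -1.846 -4.455 1.754
vertex -2.635 -4.406 1.029
vertex -1.631 -4.618 0.716
endloop
endfacet
facet normal 0.517 -0.823 0.236
outer loop
vertex -1.846 -4.455 1.754
vertex -1.631 -4.618 0.716
vertex -0.966 -4.028 1.315
endloop
endfacet
facet normal 0.827 0.258 0.499
outer loop
vertex -1.558 -3.451 1.998
vertex -0.966 -4.028 1.315
vertex -1.165 -2.994 1.111
endloop
endfacet
facet normal -0.254 0.486 0.836
outer loop
vertex -2.59 -3.685 1.821
vertex -1.558 -3.451 1.998
vertex -2.169 -2.782 1.424
endloop
endfacet
facet normal -0.970 -0.149 0.191
outer loop
vertex -2.635 -4.406 1.029
vertex -2.59 -3.685 1.821
vertex -2.834 -3.372 0.825
endloop
endfacet
facet normal -0.332 -0.770 -0.544
outer loop
vertex -1.631 -4.618 0.716
vertex -2.635 -4.406 1.029
vertex -2.242 -3.949 0.142
endloop
endfacet
facet normal 0.779 -0.518 -0.354
outer loop
vertex -0.966 -4.028 1.315
vertex -1.631 -4.618 0.716
vertex -1.21 -3.715 0.319
endloop
endfacet
facet normal -0.746 0.127 -0.653
outer loop
vertex 1.506 4.145 -0.657
vertex 2.37 4.727 -1.531
vertex 1.855 2.561 -1.365
endloop
endfacet
facet normal -0.636 -0.427 0.643
outer loop
vertex 2.49 2.453 -0.809
vertex 1.506 4.145 -0.657
vertex 1.855 2.561 -1.365
endloop
endfacet
facet normal -0.746 0.127 -0.654
outer loop
vertex 1.855 2.561 -1.365
vertex 2.37 4.727 -1.531
vertex 2.72 3.143 -2.239
endloop
endfacet
facet normal 0.198 -0.895 -0.400
outer loop
vertex 2.72 3.143 -2.239
vertex 2.49 2.453 -0.809
vertex 1.855 2.561 -1.365
endloop
endfacet
facet normal -0.198 0.895 0.400
outer loop
vertex 1.506 4.145 -0.657
vertex 3.005 4.619 -0.975
vertex 2.37 4.727 -1.531
endloop
endfacet
facet normal -0.636 -0.428 0.642
outer loop
vertex 2.14 4.037 -0.101
vertex 1.506 4.145 -0.657
vertex 2.49 2.453 -0.809
endloop
endfacet
facet normal -0.198 0.895 0.400
outer loop
vertex 2.14 4.037 -0.101
vertex 3.005 4.619 -0.975
vertex 1.506 4.145 -0.657
endloop
endfacet
facet normal 0.636 0.428 -0.643
outer loop
vertex 2.37 4.727 -1.531
vertex 3.005 4.619 -0.975
vertex 2.72 3.143 -2.239
endloop
endfacet
facet normal 0.198 -0.895 -0.400
outer loop
vertex 3.354 3.035 -1.683
vertex 2.49 2.453 -0.809
vertex 2.72 3.143 -2.239
endloop
endfacet
facet normal 0.636 0.427 -0.642
outer loop
vertex 2.72 3.143 -2.239
vertex 3.005 4.619 -0.975
vertex 3.354 3.035 -1.683
endloop
endfacet
facet normal 0.746 -0.127 0.653
outer loop
vertex 3.354 3.035 -1.683
vertex 2.14 4.037 -0.101
vertex 2.49 2.453 -0.809
endloop
endfacet
facet normal 0.746 -0.128 0.653
outer loop
vertex 3.005 4.619 -0.975
vertex 2.14 4.037 -0.101
vertex 3.354 3.035 -1.683
endloop
endfacet

endsolid


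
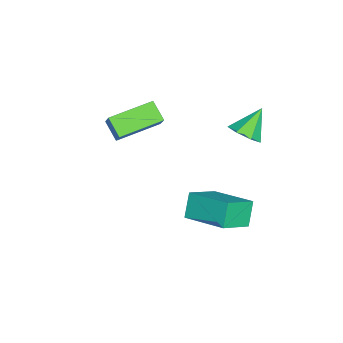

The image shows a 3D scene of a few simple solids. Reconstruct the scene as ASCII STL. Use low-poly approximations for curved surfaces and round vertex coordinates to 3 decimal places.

solid 
facet normal 0.560 -0.397 -0.727
outer loop
vertex -0.223 1.648 0.269
vertex -0.746 1.896 -0.269
vertex -0.112 2.274 0.013
endloop
endfacet
facet normal 0.490 0.254 0.834
outer loop
vertex -0.223 1.648 0.269
vertex -0.112 2.274 0.013
vertex -1.574 2.484 0.809
endloop
endfacet
facet normal 0.560 -0.396 -0.728
outer loop
vertex -0.112 2.274 0.013
vertex -0.746 1.896 -0.269
vertex -0.479 2.616 -0.455
endloop
endfacet
facet normal 0.329 0.867 0.375
outer loop
vertex -0.112 2.274 0.013
vertex -0.479 2.616 -0.455
vertex -1.574 2.484 0.809
endloop
endfacet
facet normal 0.560 -0.396 -0.728
outer loop
vertex -0.479 2.616 -0.455
vertex -0.746 1.896 -0.269
vertex -1.047 2.416 -0.783
endloop
endfacet
facet normal -0.263 0.956 -0.128
outer loop
vertex -0.479 2.616 -0.455
vertex -1.047 2.416 -0.783
vertex -1.574 2.484 0.809
endloop
endfacet
facet normal 0.559 -0.396 -0.728
outer loop
vertex -1.047 2.416 -0.783
vertex -0.746 1.896 -0.269
vertex -1.388 1.824 -0.723
endloop
endfacet
facet normal -0.840 0.454 -0.297
outer loop
vertex -1.047 2.416 -0.783
vertex -1.388 1.824 -0.723
vertex -1.574 2.484 0.809
endloop
endfacet
facet normal 0.559 -0.398 -0.727
outer loop
vertex -1.388 1.824 -0.723
vertex -0.746 1.896 -0.269
vertex -1.247 1.287 -0.321
endloop
endfacet
facet normal -0.966 -0.258 -0.006
outer loop
vertex -1.388 1.824 -0.723
vertex -1.247 1.287 -0.321
vertex -1.574 2.484 0.809
endloop
endfacet
facet normal 0.559 -0.398 -0.728
outer loop
vertex -1.247 1.287 -0.321
vertex -0.746 1.896 -0.269
vertex -0.728 1.209 0.12
endloop
endfacet
facet normal -0.547 -0.649 0.529
outer loop
vertex -1.247 1.287 -0.321
vertex -0.728 1.209 0.12
vertex -1.574 2.484 0.809
endloop
endfacet
facet normal 0.560 -0.397 -0.727
outer loop
vertex -0.728 1.209 0.12
vertex -0.746 1.896 -0.269
vertex -0.223 1.648 0.269
endloop
endfacet
facet normal 0.100 -0.421 0.902
outer loop
vertex -0.728 1.209 0.12
vertex -0.223 1.648 0.269
vertex -1.574 2.484 0.809
endloop
endfacet
facet normal -0.589 0.791 0.166
outer loop
vertex -1.823 -2.259 0.029
vertex -1.205 -1.972 0.854
vertex -1.23 -1.682 -0.617
endloop
endfacet
facet normal -0.578 -0.268 -0.771
outer loop
vertex -0.035 -3.288 -0.954
vertex -1.823 -2.259 0.029
vertex -1.23 -1.682 -0.617
endloop
endfacet
facet normal -0.589 0.791 0.166
outer loop
vertex -1.23 -1.682 -0.617
vertex -1.205 -1.972 0.854
vertex -0.612 -1.395 0.208
endloop
endfacet
facet normal 0.565 0.550 -0.615
outer loop
vertex -0.612 -1.395 0.208
vertex -0.035 -3.288 -0.954
vertex -1.23 -1.682 -0.617
endloop
endfacet
facet normal -0.565 -0.550 0.615
outer loop
vertex -1.823 -2.259 0.029
vertex -0.01 -3.578 0.517
vertex -1.205 -1.972 0.854
endloop
endfacet
facet normal -0.578 -0.268 -0.771
outer loop
vertex -0.628 -3.865 -0.308
vertex -1.823 -2.259 0.029
vertex -0.035 -3.288 -0.954
endloop
endfacet
facet normal -0.565 -0.550 0.615
outer loop
vertex -0.628 -3.865 -0.308
vertex -0.01 -3.578 0.517
vertex -1.823 -2.259 0.029
endloop
endfacet
facet normal 0.578 0.268 0.771
outer loop
vertex -1.205 -1.972 0.854
vertex -0.01 -3.578 0.517
vertex -0.612 -1.395 0.208
endloop
endfacet
facet normal 0.565 0.550 -0.615
outer loop
vertex 0.583 -3.001 -0.129
vertex -0.035 -3.288 -0.954
vertex -0.612 -1.395 0.208
endloop
endfacet
facet normal 0.578 0.268 0.771
outer loop
vertex -0.612 -1.395 0.208
vertex -0.01 -3.578 0.517
vertex 0.583 -3.001 -0.129
endloop
endfacet
facet normal 0.589 -0.791 -0.166
outer loop
vertex 0.583 -3.001 -0.129
vertex -0.628 -3.865 -0.308
vertex -0.035 -3.288 -0.954
endloop
endfacet
facet normal 0.589 -0.791 -0.166
outer loop
vertex -0.01 -3.578 0.517
vertex -0.628 -3.865 -0.308
vertex 0.583 -3.001 -0.129
endloop
endfacet
facet normal -0.564 0.050 0.824
outer loop
vertex 3.065 0.343 -0.852
vertex 3.97 2.027 -0.334
vertex 1.979 1.172 -1.645
endloop
endfacet
facet normal -0.458 -0.850 -0.262
outer loop
vertex 2.65 1.113 -2.626
vertex 3.065 0.343 -0.852
vertex 1.979 1.172 -1.645
endloop
endfacet
facet normal -0.564 0.049 0.824
outer loop
vertex 1.979 1.172 -1.645
vertex 3.97 2.027 -0.334
vertex 2.883 2.855 -1.127
endloop
endfacet
facet normal -0.688 0.524 -0.502
outer loop
vertex 2.883 2.855 -1.127
vertex 2.65 1.113 -2.626
vertex 1.979 1.172 -1.645
endloop
endfacet
facet normal 0.688 -0.524 0.502
outer loop
vertex 3.065 0.343 -0.852
vertex 4.641 1.968 -1.315
vertex 3.97 2.027 -0.334
endloop
endfacet
facet normal -0.456 -0.850 -0.262
outer loop
vertex 3.737 0.285 -1.833
vertex 3.065 0.343 -0.852
vertex 2.65 1.113 -2.626
endloop
endfacet
facet normal 0.688 -0.524 0.502
outer loop
vertex 3.737 0.285 -1.833
vertex 4.641 1.968 -1.315
vertex 3.065 0.343 -0.852
endloop
endfacet
facet normal 0.457 0.850 0.261
outer loop
vertex 3.97 2.027 -0.334
vertex 4.641 1.968 -1.315
vertex 2.883 2.855 -1.127
endloop
endfacet
facet normal -0.688 0.524 -0.502
outer loop
vertex 3.555 2.797 -2.108
vertex 2.65 1.113 -2.626
vertex 2.883 2.855 -1.127
endloop
endfacet
facet normal 0.457 0.850 0.263
outer loop
vertex 2.883 2.855 -1.127
vertex 4.641 1.968 -1.315
vertex 3.555 2.797 -2.108
endloop
endfacet
facet normal 0.564 -0.049 -0.824
outer loop
vertex 3.555 2.797 -2.108
vertex 3.737 0.285 -1.833
vertex 2.65 1.113 -2.626
endloop
endfacet
facet normal 0.564 -0.049 -0.824
outer loop
vertex 4.641 1.968 -1.315
vertex 3.737 0.285 -1.833
vertex 3.555 2.797 -2.108
endloop
endfacet

endsolid


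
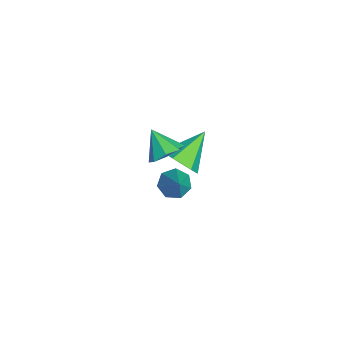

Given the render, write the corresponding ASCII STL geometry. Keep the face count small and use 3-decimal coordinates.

solid 
facet normal 0.586 0.440 -0.680
outer loop
vertex 1.141 2.287 3.88
vertex 0.801 1.733 3.229
vertex 0.572 2.558 3.565
endloop
endfacet
facet normal -0.236 0.483 0.843
outer loop
vertex 1.141 2.287 3.88
vertex 0.572 2.558 3.565
vertex -0.061 1.087 4.231
endloop
endfacet
facet normal 0.587 0.440 -0.680
outer loop
vertex 0.572 2.558 3.565
vertex 0.801 1.733 3.229
vertex 0.138 2.345 3.053
endloop
endfacet
facet normal -0.748 0.513 0.421
outer loop
vertex 0.572 2.558 3.565
vertex 0.138 2.345 3.053
vertex -0.061 1.087 4.231
endloop
endfacet
facet normal 0.586 0.438 -0.682
outer loop
vertex 0.138 2.345 3.053
vertex 0.801 1.733 3.229
vertex 0.091 1.773 2.645
endloop
endfacet
facet normal -0.992 0.114 -0.046
outer loop
vertex 0.138 2.345 3.053
vertex 0.091 1.773 2.645
vertex -0.061 1.087 4.231
endloop
endfacet
facet normal 0.585 0.440 -0.681
outer loop
vertex 0.091 1.773 2.645
vertex 0.801 1.733 3.229
vertex 0.461 1.178 2.579
endloop
endfacet
facet normal -0.827 -0.482 -0.288
outer loop
vertex 0.091 1.773 2.645
vertex 0.461 1.178 2.579
vertex -0.061 1.087 4.231
endloop
endfacet
facet normal 0.587 0.438 -0.681
outer loop
vertex 0.461 1.178 2.579
vertex 0.801 1.733 3.229
vertex 1.029 0.907 2.894
endloop
endfacet
facet normal -0.351 -0.923 -0.162
outer loop
vertex 0.461 1.178 2.579
vertex 1.029 0.907 2.894
vertex -0.061 1.087 4.231
endloop
endfacet
facet normal 0.587 0.438 -0.681
outer loop
vertex 1.029 0.907 2.894
vertex 0.801 1.733 3.229
vertex 1.464 1.12 3.406
endloop
endfacet
facet normal 0.161 -0.952 0.259
outer loop
vertex 1.029 0.907 2.894
vertex 1.464 1.12 3.406
vertex -0.061 1.087 4.231
endloop
endfacet
facet normal 0.587 0.438 -0.681
outer loop
vertex 1.464 1.12 3.406
vertex 0.801 1.733 3.229
vertex 1.51 1.692 3.814
endloop
endfacet
facet normal 0.406 -0.552 0.728
outer loop
vertex 1.464 1.12 3.406
vertex 1.51 1.692 3.814
vertex -0.061 1.087 4.231
endloop
endfacet
facet normal 0.587 0.439 -0.680
outer loop
vertex 1.51 1.692 3.814
vertex 0.801 1.733 3.229
vertex 1.141 2.287 3.88
endloop
endfacet
facet normal 0.241 0.042 0.970
outer loop
vertex 1.51 1.692 3.814
vertex 1.141 2.287 3.88
vertex -0.061 1.087 4.231
endloop
endfacet
facet normal 0.553 -0.624 -0.552
outer loop
vertex 0.426 2.016 2.447
vertex -0.044 2.354 1.595
vertex 0.813 2.818 1.929
endloop
endfacet
facet normal 0.455 0.318 0.832
outer loop
vertex 0.426 2.016 2.447
vertex 0.813 2.818 1.929
vertex -1.156 3.606 2.705
endloop
endfacet
facet normal 0.553 -0.624 -0.552
outer loop
vertex 0.813 2.818 1.929
vertex -0.044 2.354 1.595
vertex 0.343 3.156 1.077
endloop
endfacet
facet normal 0.412 0.902 0.130
outer loop
vertex 0.813 2.818 1.929
vertex 0.343 3.156 1.077
vertex -1.156 3.606 2.705
endloop
endfacet
facet normal 0.553 -0.624 -0.552
outer loop
vertex 0.343 3.156 1.077
vertex -0.044 2.354 1.595
vertex -0.513 2.692 0.743
endloop
endfacet
facet normal -0.267 0.837 -0.478
outer loop
vertex 0.343 3.156 1.077
vertex -0.513 2.692 0.743
vertex -1.156 3.606 2.705
endloop
endfacet
facet normal 0.554 -0.623 -0.552
outer loop
vertex -0.513 2.692 0.743
vertex -0.044 2.354 1.595
vertex -0.9 1.89 1.26
endloop
endfacet
facet normal -0.904 0.189 -0.384
outer loop
vertex -0.513 2.692 0.743
vertex -0.9 1.89 1.26
vertex -1.156 3.606 2.705
endloop
endfacet
facet normal 0.554 -0.623 -0.553
outer loop
vertex -0.9 1.89 1.26
vertex -0.044 2.354 1.595
vertex -0.43 1.552 2.112
endloop
endfacet
facet normal -0.861 -0.396 0.318
outer loop
vertex -0.9 1.89 1.26
vertex -0.43 1.552 2.112
vertex -1.156 3.606 2.705
endloop
endfacet
facet normal 0.554 -0.623 -0.553
outer loop
vertex -0.43 1.552 2.112
vertex -0.044 2.354 1.595
vertex 0.426 2.016 2.447
endloop
endfacet
facet normal -0.182 -0.332 0.926
outer loop
vertex -0.43 1.552 2.112
vertex 0.426 2.016 2.447
vertex -1.156 3.606 2.705
endloop
endfacet
facet normal -0.674 -0.075 -0.735
outer loop
vertex -1.969 2.567 -3.518
vertex -2.549 2.298 -2.959
vertex -2.375 3.094 -3.2
endloop
endfacet
facet normal 0.709 0.673 -0.210
outer loop
vertex -1.969 2.567 -3.518
vertex -2.375 3.094 -3.2
vertex -1.271 2.442 -1.561
endloop
endfacet
facet normal -0.673 -0.076 -0.736
outer loop
vertex -2.375 3.094 -3.2
vertex -2.549 2.298 -2.959
vertex -2.913 3.022 -2.701
endloop
endfacet
facet normal 0.137 0.949 0.285
outer loop
vertex -2.375 3.094 -3.2
vertex -2.913 3.022 -2.701
vertex -1.271 2.442 -1.561
endloop
endfacet
facet normal -0.673 -0.076 -0.735
outer loop
vertex -2.913 3.022 -2.701
vertex -2.549 2.298 -2.959
vertex -3.177 2.404 -2.395
endloop
endfacet
facet normal -0.348 0.531 0.772
outer loop
vertex -2.913 3.022 -2.701
vertex -3.177 2.404 -2.395
vertex -1.271 2.442 -1.561
endloop
endfacet
facet normal -0.673 -0.075 -0.736
outer loop
vertex -3.177 2.404 -2.395
vertex -2.549 2.298 -2.959
vertex -2.968 1.707 -2.515
endloop
endfacet
facet normal -0.382 -0.267 0.885
outer loop
vertex -3.177 2.404 -2.395
vertex -2.968 1.707 -2.515
vertex -1.271 2.442 -1.561
endloop
endfacet
facet normal -0.673 -0.076 -0.736
outer loop
vertex -2.968 1.707 -2.515
vertex -2.549 2.298 -2.959
vertex -2.444 1.455 -2.968
endloop
endfacet
facet normal 0.061 -0.840 0.538
outer loop
vertex -2.968 1.707 -2.515
vertex -2.444 1.455 -2.968
vertex -1.271 2.442 -1.561
endloop
endfacet
facet normal -0.673 -0.076 -0.735
outer loop
vertex -2.444 1.455 -2.968
vertex -2.549 2.298 -2.959
vertex -1.999 1.838 -3.415
endloop
endfacet
facet normal 0.648 -0.761 -0.007
outer loop
vertex -2.444 1.455 -2.968
vertex -1.999 1.838 -3.415
vertex -1.271 2.442 -1.561
endloop
endfacet
facet normal -0.673 -0.076 -0.735
outer loop
vertex -1.999 1.838 -3.415
vertex -2.549 2.298 -2.959
vertex -1.969 2.567 -3.518
endloop
endfacet
facet normal 0.937 -0.087 -0.340
outer loop
vertex -1.999 1.838 -3.415
vertex -1.969 2.567 -3.518
vertex -1.271 2.442 -1.561
endloop
endfacet

endsolid


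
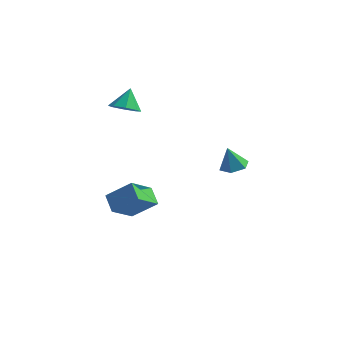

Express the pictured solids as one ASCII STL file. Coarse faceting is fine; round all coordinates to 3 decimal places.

solid 
facet normal -0.756 -0.221 -0.616
outer loop
vertex -3.224 -3.834 -3.67
vertex -2.824 -2.347 -4.695
vertex -2.465 -4.513 -4.359
endloop
endfacet
facet normal -0.216 -0.804 0.554
outer loop
vertex -1.096 -4.113 -3.245
vertex -3.224 -3.834 -3.67
vertex -2.465 -4.513 -4.359
endloop
endfacet
facet normal -0.756 -0.221 -0.616
outer loop
vertex -2.465 -4.513 -4.359
vertex -2.824 -2.347 -4.695
vertex -2.065 -3.026 -5.384
endloop
endfacet
facet normal 0.617 -0.552 -0.560
outer loop
vertex -2.065 -3.026 -5.384
vertex -1.096 -4.113 -3.245
vertex -2.465 -4.513 -4.359
endloop
endfacet
facet normal -0.617 0.552 0.560
outer loop
vertex -3.224 -3.834 -3.67
vertex -1.455 -1.947 -3.581
vertex -2.824 -2.347 -4.695
endloop
endfacet
facet normal -0.216 -0.804 0.554
outer loop
vertex -1.855 -3.434 -2.556
vertex -3.224 -3.834 -3.67
vertex -1.096 -4.113 -3.245
endloop
endfacet
facet normal -0.617 0.552 0.560
outer loop
vertex -1.855 -3.434 -2.556
vertex -1.455 -1.947 -3.581
vertex -3.224 -3.834 -3.67
endloop
endfacet
facet normal 0.216 0.804 -0.554
outer loop
vertex -2.824 -2.347 -4.695
vertex -1.455 -1.947 -3.581
vertex -2.065 -3.026 -5.384
endloop
endfacet
facet normal 0.617 -0.552 -0.560
outer loop
vertex -0.696 -2.626 -4.27
vertex -1.096 -4.113 -3.245
vertex -2.065 -3.026 -5.384
endloop
endfacet
facet normal 0.216 0.804 -0.554
outer loop
vertex -2.065 -3.026 -5.384
vertex -1.455 -1.947 -3.581
vertex -0.696 -2.626 -4.27
endloop
endfacet
facet normal 0.756 0.221 0.616
outer loop
vertex -0.696 -2.626 -4.27
vertex -1.855 -3.434 -2.556
vertex -1.096 -4.113 -3.245
endloop
endfacet
facet normal 0.756 0.221 0.616
outer loop
vertex -1.455 -1.947 -3.581
vertex -1.855 -3.434 -2.556
vertex -0.696 -2.626 -4.27
endloop
endfacet
facet normal 0.194 0.178 -0.965
outer loop
vertex 4.688 -2.949 0.44
vertex 4.124 -3.476 0.229
vertex 3.933 -2.706 0.333
endloop
endfacet
facet normal 0.154 0.758 0.633
outer loop
vertex 4.688 -2.949 0.44
vertex 3.933 -2.706 0.333
vertex 3.856 -3.724 1.571
endloop
endfacet
facet normal 0.193 0.178 -0.965
outer loop
vertex 3.933 -2.706 0.333
vertex 4.124 -3.476 0.229
vertex 3.37 -3.234 0.123
endloop
endfacet
facet normal -0.698 0.574 0.428
outer loop
vertex 3.933 -2.706 0.333
vertex 3.37 -3.234 0.123
vertex 3.856 -3.724 1.571
endloop
endfacet
facet normal 0.193 0.178 -0.965
outer loop
vertex 3.37 -3.234 0.123
vertex 4.124 -3.476 0.229
vertex 3.561 -4.003 0.019
endloop
endfacet
facet normal -0.938 -0.263 0.226
outer loop
vertex 3.37 -3.234 0.123
vertex 3.561 -4.003 0.019
vertex 3.856 -3.724 1.571
endloop
endfacet
facet normal 0.194 0.177 -0.965
outer loop
vertex 3.561 -4.003 0.019
vertex 4.124 -3.476 0.229
vertex 4.316 -4.246 0.126
endloop
endfacet
facet normal -0.327 -0.917 0.227
outer loop
vertex 3.561 -4.003 0.019
vertex 4.316 -4.246 0.126
vertex 3.856 -3.724 1.571
endloop
endfacet
facet normal 0.194 0.177 -0.965
outer loop
vertex 4.316 -4.246 0.126
vertex 4.124 -3.476 0.229
vertex 4.879 -3.719 0.336
endloop
endfacet
facet normal 0.525 -0.733 0.432
outer loop
vertex 4.316 -4.246 0.126
vertex 4.879 -3.719 0.336
vertex 3.856 -3.724 1.571
endloop
endfacet
facet normal 0.194 0.178 -0.965
outer loop
vertex 4.879 -3.719 0.336
vertex 4.124 -3.476 0.229
vertex 4.688 -2.949 0.44
endloop
endfacet
facet normal 0.766 0.104 0.635
outer loop
vertex 4.879 -3.719 0.336
vertex 4.688 -2.949 0.44
vertex 3.856 -3.724 1.571
endloop
endfacet
facet normal 0.028 -0.536 -0.844
outer loop
vertex -2.158 -1.736 1.995
vertex -2.95 -2.108 2.205
vertex -2.692 -1.377 1.749
endloop
endfacet
facet normal 0.529 0.844 0.083
outer loop
vertex -2.158 -1.736 1.995
vertex -2.692 -1.377 1.749
vertex -2.99 -1.352 3.395
endloop
endfacet
facet normal 0.029 -0.536 -0.843
outer loop
vertex -2.692 -1.377 1.749
vertex -2.95 -2.108 2.205
vertex -3.377 -1.447 1.77
endloop
endfacet
facet normal -0.103 0.994 -0.034
outer loop
vertex -2.692 -1.377 1.749
vertex -3.377 -1.447 1.77
vertex -2.99 -1.352 3.395
endloop
endfacet
facet normal 0.029 -0.537 -0.843
outer loop
vertex -3.377 -1.447 1.77
vertex -2.95 -2.108 2.205
vertex -3.812 -1.904 2.046
endloop
endfacet
facet normal -0.682 0.722 0.120
outer loop
vertex -3.377 -1.447 1.77
vertex -3.812 -1.904 2.046
vertex -2.99 -1.352 3.395
endloop
endfacet
facet normal 0.028 -0.537 -0.843
outer loop
vertex -3.812 -1.904 2.046
vertex -2.95 -2.108 2.205
vertex -3.742 -2.481 2.416
endloop
endfacet
facet normal -0.871 0.186 0.455
outer loop
vertex -3.812 -1.904 2.046
vertex -3.742 -2.481 2.416
vertex -2.99 -1.352 3.395
endloop
endfacet
facet normal 0.028 -0.536 -0.843
outer loop
vertex -3.742 -2.481 2.416
vertex -2.95 -2.108 2.205
vertex -3.208 -2.84 2.662
endloop
endfacet
facet normal -0.558 -0.300 0.774
outer loop
vertex -3.742 -2.481 2.416
vertex -3.208 -2.84 2.662
vertex -2.99 -1.352 3.395
endloop
endfacet
facet normal 0.029 -0.537 -0.843
outer loop
vertex -3.208 -2.84 2.662
vertex -2.95 -2.108 2.205
vertex -2.523 -2.77 2.641
endloop
endfacet
facet normal 0.073 -0.449 0.890
outer loop
vertex -3.208 -2.84 2.662
vertex -2.523 -2.77 2.641
vertex -2.99 -1.352 3.395
endloop
endfacet
facet normal 0.029 -0.537 -0.843
outer loop
vertex -2.523 -2.77 2.641
vertex -2.95 -2.108 2.205
vertex -2.088 -2.313 2.365
endloop
endfacet
facet normal 0.653 -0.177 0.737
outer loop
vertex -2.523 -2.77 2.641
vertex -2.088 -2.313 2.365
vertex -2.99 -1.352 3.395
endloop
endfacet
facet normal 0.029 -0.537 -0.843
outer loop
vertex -2.088 -2.313 2.365
vertex -2.95 -2.108 2.205
vertex -2.158 -1.736 1.995
endloop
endfacet
facet normal 0.842 0.360 0.402
outer loop
vertex -2.088 -2.313 2.365
vertex -2.158 -1.736 1.995
vertex -2.99 -1.352 3.395
endloop
endfacet

endsolid


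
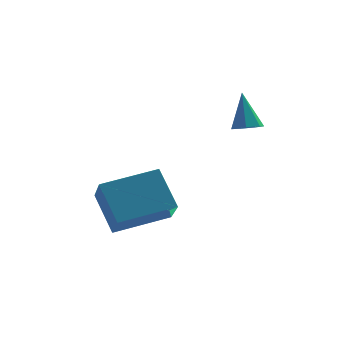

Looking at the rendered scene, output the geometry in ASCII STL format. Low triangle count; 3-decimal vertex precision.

solid 
facet normal 0.164 -0.324 -0.932
outer loop
vertex 2.114 3.315 -0.847
vertex 1.551 3.14 -0.885
vertex 1.785 3.663 -1.026
endloop
endfacet
facet normal 0.658 0.726 0.201
outer loop
vertex 2.114 3.315 -0.847
vertex 1.785 3.663 -1.026
vertex 1.289 3.66 0.605
endloop
endfacet
facet normal 0.165 -0.325 -0.931
outer loop
vertex 1.785 3.663 -1.026
vertex 1.551 3.14 -0.885
vertex 1.28 3.618 -1.1
endloop
endfacet
facet normal -0.085 0.996 -0.024
outer loop
vertex 1.785 3.663 -1.026
vertex 1.28 3.618 -1.1
vertex 1.289 3.66 0.605
endloop
endfacet
facet normal 0.164 -0.326 -0.931
outer loop
vertex 1.28 3.618 -1.1
vertex 1.551 3.14 -0.885
vertex 0.98 3.213 -1.011
endloop
endfacet
facet normal -0.805 0.594 -0.010
outer loop
vertex 1.28 3.618 -1.1
vertex 0.98 3.213 -1.011
vertex 1.289 3.66 0.605
endloop
endfacet
facet normal 0.164 -0.324 -0.932
outer loop
vertex 0.98 3.213 -1.011
vertex 1.551 3.14 -0.885
vertex 1.11 2.753 -0.828
endloop
endfacet
facet normal -0.956 -0.178 0.232
outer loop
vertex 0.98 3.213 -1.011
vertex 1.11 2.753 -0.828
vertex 1.289 3.66 0.605
endloop
endfacet
facet normal 0.164 -0.324 -0.932
outer loop
vertex 1.11 2.753 -0.828
vertex 1.551 3.14 -0.885
vertex 1.573 2.585 -0.688
endloop
endfacet
facet normal -0.426 -0.739 0.521
outer loop
vertex 1.11 2.753 -0.828
vertex 1.573 2.585 -0.688
vertex 1.289 3.66 0.605
endloop
endfacet
facet normal 0.165 -0.324 -0.932
outer loop
vertex 1.573 2.585 -0.688
vertex 1.551 3.14 -0.885
vertex 2.019 2.835 -0.696
endloop
endfacet
facet normal 0.385 -0.666 0.639
outer loop
vertex 1.573 2.585 -0.688
vertex 2.019 2.835 -0.696
vertex 1.289 3.66 0.605
endloop
endfacet
facet normal 0.164 -0.325 -0.931
outer loop
vertex 2.019 2.835 -0.696
vertex 1.551 3.14 -0.885
vertex 2.114 3.315 -0.847
endloop
endfacet
facet normal 0.868 -0.015 0.497
outer loop
vertex 2.019 2.835 -0.696
vertex 2.114 3.315 -0.847
vertex 1.289 3.66 0.605
endloop
endfacet
facet normal -0.871 -0.437 -0.226
outer loop
vertex -2.827 -1.228 -2.269
vertex -3.293 0.262 -3.352
vertex -2.073 -2.008 -3.667
endloop
endfacet
facet normal 0.245 -0.784 0.570
outer loop
vertex -0.227 -1.082 -3.188
vertex -2.827 -1.228 -2.269
vertex -2.073 -2.008 -3.667
endloop
endfacet
facet normal -0.871 -0.437 -0.226
outer loop
vertex -2.073 -2.008 -3.667
vertex -3.293 0.262 -3.352
vertex -2.539 -0.518 -4.75
endloop
endfacet
facet normal 0.426 -0.441 -0.790
outer loop
vertex -2.539 -0.518 -4.75
vertex -0.227 -1.082 -3.188
vertex -2.073 -2.008 -3.667
endloop
endfacet
facet normal -0.426 0.441 0.790
outer loop
vertex -2.827 -1.228 -2.269
vertex -1.447 1.188 -2.873
vertex -3.293 0.262 -3.352
endloop
endfacet
facet normal 0.245 -0.784 0.570
outer loop
vertex -0.981 -0.302 -1.79
vertex -2.827 -1.228 -2.269
vertex -0.227 -1.082 -3.188
endloop
endfacet
facet normal -0.426 0.441 0.790
outer loop
vertex -0.981 -0.302 -1.79
vertex -1.447 1.188 -2.873
vertex -2.827 -1.228 -2.269
endloop
endfacet
facet normal -0.245 0.784 -0.570
outer loop
vertex -3.293 0.262 -3.352
vertex -1.447 1.188 -2.873
vertex -2.539 -0.518 -4.75
endloop
endfacet
facet normal 0.426 -0.441 -0.790
outer loop
vertex -0.693 0.408 -4.271
vertex -0.227 -1.082 -3.188
vertex -2.539 -0.518 -4.75
endloop
endfacet
facet normal -0.245 0.784 -0.570
outer loop
vertex -2.539 -0.518 -4.75
vertex -1.447 1.188 -2.873
vertex -0.693 0.408 -4.271
endloop
endfacet
facet normal 0.871 0.437 0.226
outer loop
vertex -0.693 0.408 -4.271
vertex -0.981 -0.302 -1.79
vertex -0.227 -1.082 -3.188
endloop
endfacet
facet normal 0.871 0.437 0.226
outer loop
vertex -1.447 1.188 -2.873
vertex -0.981 -0.302 -1.79
vertex -0.693 0.408 -4.271
endloop
endfacet

endsolid


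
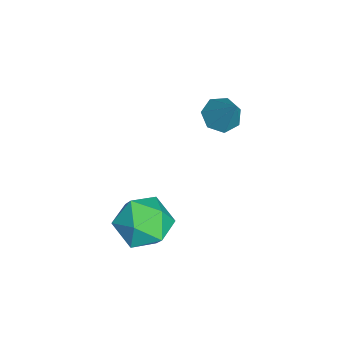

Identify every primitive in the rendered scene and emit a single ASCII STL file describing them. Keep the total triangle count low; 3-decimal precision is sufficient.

solid 
facet normal -0.746 -0.309 0.590
outer loop
vertex 0.29 -3.077 -2.19
vertex 0.359 -4.124 -2.651
vertex 0.983 -3.862 -1.725
endloop
endfacet
facet normal -0.370 0.210 0.905
outer loop
vertex 0.29 -3.077 -2.19
vertex 0.983 -3.862 -1.725
vertex 1.336 -2.777 -1.832
endloop
endfacet
facet normal -0.390 0.784 0.483
outer loop
vertex 0.29 -3.077 -2.19
vertex 1.336 -2.777 -1.832
vertex 0.931 -2.368 -2.823
endloop
endfacet
facet normal -0.778 0.621 -0.093
outer loop
vertex 0.29 -3.077 -2.19
vertex 0.931 -2.368 -2.823
vertex 0.327 -3.201 -3.329
endloop
endfacet
facet normal -0.998 -0.054 -0.027
outer loop
vertex 0.29 -3.077 -2.19
vertex 0.327 -3.201 -3.329
vertex 0.359 -4.124 -2.651
endloop
endfacet
facet normal 0.309 -0.007 0.951
outer loop
vertex 1.336 -2.777 -1.832
vertex 0.983 -3.862 -1.725
vertex 2.053 -3.639 -2.071
endloop
endfacet
facet normal -0.300 -0.846 0.441
outer loop
vertex 0.983 -3.862 -1.725
vertex 0.359 -4.124 -2.651
vertex 1.449 -4.472 -2.577
endloop
endfacet
facet normal -0.708 -0.434 -0.558
outer loop
vertex 0.359 -4.124 -2.651
vertex 0.327 -3.201 -3.329
vertex 1.044 -4.063 -3.568
endloop
endfacet
facet normal -0.352 0.659 -0.665
outer loop
vertex 0.327 -3.201 -3.329
vertex 0.931 -2.368 -2.823
vertex 1.397 -2.978 -3.675
endloop
endfacet
facet normal 0.276 0.923 0.268
outer loop
vertex 0.931 -2.368 -2.823
vertex 1.336 -2.777 -1.832
vertex 2.021 -2.716 -2.749
endloop
endfacet
facet normal 0.778 -0.621 0.093
outer loop
vertex 2.09 -3.763 -3.21
vertex 2.053 -3.639 -2.071
vertex 1.449 -4.472 -2.577
endloop
endfacet
facet normal 0.390 -0.784 -0.483
outer loop
vertex 2.09 -3.763 -3.21
vertex 1.449 -4.472 -2.577
vertex 1.044 -4.063 -3.568
endloop
endfacet
facet normal 0.370 -0.210 -0.905
outer loop
vertex 2.09 -3.763 -3.21
vertex 1.044 -4.063 -3.568
vertex 1.397 -2.978 -3.675
endloop
endfacet
facet normal 0.746 0.309 -0.590
outer loop
vertex 2.09 -3.763 -3.21
vertex 1.397 -2.978 -3.675
vertex 2.021 -2.716 -2.749
endloop
endfacet
facet normal 0.998 0.054 0.027
outer loop
vertex 2.09 -3.763 -3.21
vertex 2.021 -2.716 -2.749
vertex 2.053 -3.639 -2.071
endloop
endfacet
facet normal 0.352 -0.659 0.665
outer loop
vertex 1.449 -4.472 -2.577
vertex 2.053 -3.639 -2.071
vertex 0.983 -3.862 -1.725
endloop
endfacet
facet normal -0.276 -0.923 -0.268
outer loop
vertex 1.044 -4.063 -3.568
vertex 1.449 -4.472 -2.577
vertex 0.359 -4.124 -2.651
endloop
endfacet
facet normal -0.309 0.007 -0.951
outer loop
vertex 1.397 -2.978 -3.675
vertex 1.044 -4.063 -3.568
vertex 0.327 -3.201 -3.329
endloop
endfacet
facet normal 0.300 0.846 -0.441
outer loop
vertex 2.021 -2.716 -2.749
vertex 1.397 -2.978 -3.675
vertex 0.931 -2.368 -2.823
endloop
endfacet
facet normal 0.708 0.434 0.558
outer loop
vertex 2.053 -3.639 -2.071
vertex 2.021 -2.716 -2.749
vertex 1.336 -2.777 -1.832
endloop
endfacet
facet normal -0.497 -0.318 -0.807
outer loop
vertex -1.14 -0.887 0.188
vertex -1.723 -1.031 0.604
vertex -1.554 -0.412 0.256
endloop
endfacet
facet normal 0.712 0.656 -0.251
outer loop
vertex -1.14 -0.887 0.188
vertex -1.554 -0.412 0.256
vertex -0.877 -0.489 1.976
endloop
endfacet
facet normal -0.498 -0.318 -0.807
outer loop
vertex -1.554 -0.412 0.256
vertex -1.723 -1.031 0.604
vertex -2.095 -0.403 0.586
endloop
endfacet
facet normal 0.035 0.999 0.031
outer loop
vertex -1.554 -0.412 0.256
vertex -2.095 -0.403 0.586
vertex -0.877 -0.489 1.976
endloop
endfacet
facet normal -0.498 -0.318 -0.807
outer loop
vertex -2.095 -0.403 0.586
vertex -1.723 -1.031 0.604
vertex -2.355 -0.866 0.929
endloop
endfacet
facet normal -0.533 0.676 0.509
outer loop
vertex -2.095 -0.403 0.586
vertex -2.355 -0.866 0.929
vertex -0.877 -0.489 1.976
endloop
endfacet
facet normal -0.498 -0.318 -0.807
outer loop
vertex -2.355 -0.866 0.929
vertex -1.723 -1.031 0.604
vertex -2.14 -1.454 1.028
endloop
endfacet
facet normal -0.565 -0.068 0.822
outer loop
vertex -2.355 -0.866 0.929
vertex -2.14 -1.454 1.028
vertex -0.877 -0.489 1.976
endloop
endfacet
facet normal -0.497 -0.319 -0.807
outer loop
vertex -2.14 -1.454 1.028
vertex -1.723 -1.031 0.604
vertex -1.61 -1.723 0.808
endloop
endfacet
facet normal -0.037 -0.675 0.737
outer loop
vertex -2.14 -1.454 1.028
vertex -1.61 -1.723 0.808
vertex -0.877 -0.489 1.976
endloop
endfacet
facet normal -0.497 -0.319 -0.807
outer loop
vertex -1.61 -1.723 0.808
vertex -1.723 -1.031 0.604
vertex -1.165 -1.47 0.434
endloop
endfacet
facet normal 0.655 -0.687 0.315
outer loop
vertex -1.61 -1.723 0.808
vertex -1.165 -1.47 0.434
vertex -0.877 -0.489 1.976
endloop
endfacet
facet normal -0.497 -0.319 -0.807
outer loop
vertex -1.165 -1.47 0.434
vertex -1.723 -1.031 0.604
vertex -1.14 -0.887 0.188
endloop
endfacet
facet normal 0.988 -0.095 -0.124
outer loop
vertex -1.165 -1.47 0.434
vertex -1.14 -0.887 0.188
vertex -0.877 -0.489 1.976
endloop
endfacet

endsolid


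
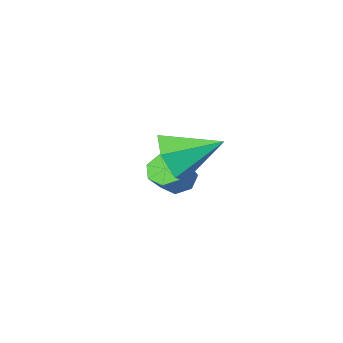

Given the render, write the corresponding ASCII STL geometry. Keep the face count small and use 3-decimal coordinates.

solid 
facet normal 0.661 -0.611 -0.435
outer loop
vertex 1.896 3.301 1.539
vertex 1.128 2.857 0.996
vertex 1.632 3.679 0.607
endloop
endfacet
facet normal 0.338 0.902 0.270
outer loop
vertex 1.896 3.301 1.539
vertex 1.632 3.679 0.607
vertex -0.068 3.963 1.784
endloop
endfacet
facet normal 0.661 -0.611 -0.435
outer loop
vertex 1.632 3.679 0.607
vertex 1.128 2.857 0.996
vertex 0.864 3.235 0.064
endloop
endfacet
facet normal -0.175 0.869 -0.463
outer loop
vertex 1.632 3.679 0.607
vertex 0.864 3.235 0.064
vertex -0.068 3.963 1.784
endloop
endfacet
facet normal 0.661 -0.611 -0.435
outer loop
vertex 0.864 3.235 0.064
vertex 1.128 2.857 0.996
vertex 0.36 2.413 0.453
endloop
endfacet
facet normal -0.807 0.240 -0.539
outer loop
vertex 0.864 3.235 0.064
vertex 0.36 2.413 0.453
vertex -0.068 3.963 1.784
endloop
endfacet
facet normal 0.661 -0.611 -0.435
outer loop
vertex 0.36 2.413 0.453
vertex 1.128 2.857 0.996
vertex 0.624 2.035 1.385
endloop
endfacet
facet normal -0.927 -0.357 0.118
outer loop
vertex 0.36 2.413 0.453
vertex 0.624 2.035 1.385
vertex -0.068 3.963 1.784
endloop
endfacet
facet normal 0.661 -0.611 -0.436
outer loop
vertex 0.624 2.035 1.385
vertex 1.128 2.857 0.996
vertex 1.392 2.478 1.928
endloop
endfacet
facet normal -0.414 -0.325 0.850
outer loop
vertex 0.624 2.035 1.385
vertex 1.392 2.478 1.928
vertex -0.068 3.963 1.784
endloop
endfacet
facet normal 0.661 -0.611 -0.436
outer loop
vertex 1.392 2.478 1.928
vertex 1.128 2.857 0.996
vertex 1.896 3.301 1.539
endloop
endfacet
facet normal 0.218 0.305 0.927
outer loop
vertex 1.392 2.478 1.928
vertex 1.896 3.301 1.539
vertex -0.068 3.963 1.784
endloop
endfacet
facet normal -0.661 -0.331 -0.673
outer loop
vertex -1.471 -1.099 -2.824
vertex -2.009 -0.83 -2.428
vertex -1.635 -0.51 -2.953
endloop
endfacet
facet normal 0.703 0.040 -0.710
outer loop
vertex -1.471 -1.099 -2.824
vertex -1.635 -0.51 -2.953
vertex -0.592 -0.658 -1.928
endloop
endfacet
facet normal 0.703 0.040 -0.710
outer loop
vertex -0.592 -0.658 -1.928
vertex -1.635 -0.51 -2.953
vertex -0.756 -0.069 -2.057
endloop
endfacet
facet normal 0.660 0.331 0.674
outer loop
vertex -0.592 -0.658 -1.928
vertex -0.756 -0.069 -2.057
vertex -1.131 -0.39 -1.532
endloop
endfacet
facet normal -0.661 -0.332 -0.673
outer loop
vertex -1.635 -0.51 -2.953
vertex -2.009 -0.83 -2.428
vertex -2.081 -0.162 -2.687
endloop
endfacet
facet normal 0.234 0.762 -0.604
outer loop
vertex -1.635 -0.51 -2.953
vertex -2.081 -0.162 -2.687
vertex -0.756 -0.069 -2.057
endloop
endfacet
facet normal 0.233 0.763 -0.603
outer loop
vertex -0.756 -0.069 -2.057
vertex -2.081 -0.162 -2.687
vertex -1.202 0.278 -1.791
endloop
endfacet
facet normal 0.660 0.332 0.674
outer loop
vertex -0.756 -0.069 -2.057
vertex -1.202 0.278 -1.791
vertex -1.131 -0.39 -1.532
endloop
endfacet
facet normal -0.660 -0.332 -0.674
outer loop
vertex -2.081 -0.162 -2.687
vertex -2.009 -0.83 -2.428
vertex -2.473 -0.318 -2.226
endloop
endfacet
facet normal -0.412 0.910 -0.043
outer loop
vertex -2.081 -0.162 -2.687
vertex -2.473 -0.318 -2.226
vertex -1.202 0.278 -1.791
endloop
endfacet
facet normal -0.412 0.910 -0.044
outer loop
vertex -1.202 0.278 -1.791
vertex -2.473 -0.318 -2.226
vertex -1.594 0.123 -1.33
endloop
endfacet
facet normal 0.661 0.331 0.673
outer loop
vertex -1.202 0.278 -1.791
vertex -1.594 0.123 -1.33
vertex -1.131 -0.39 -1.532
endloop
endfacet
facet normal -0.660 -0.332 -0.674
outer loop
vertex -2.473 -0.318 -2.226
vertex -2.009 -0.83 -2.428
vertex -2.516 -0.859 -1.917
endloop
endfacet
facet normal -0.747 0.373 0.550
outer loop
vertex -2.473 -0.318 -2.226
vertex -2.516 -0.859 -1.917
vertex -1.594 0.123 -1.33
endloop
endfacet
facet normal -0.747 0.373 0.550
outer loop
vertex -1.594 0.123 -1.33
vertex -2.516 -0.859 -1.917
vertex -1.637 -0.418 -1.021
endloop
endfacet
facet normal 0.661 0.332 0.673
outer loop
vertex -1.594 0.123 -1.33
vertex -1.637 -0.418 -1.021
vertex -1.131 -0.39 -1.532
endloop
endfacet
facet normal -0.660 -0.331 -0.674
outer loop
vertex -2.516 -0.859 -1.917
vertex -2.009 -0.83 -2.428
vertex -2.178 -1.379 -1.993
endloop
endfacet
facet normal -0.520 -0.445 0.729
outer loop
vertex -2.516 -0.859 -1.917
vertex -2.178 -1.379 -1.993
vertex -1.637 -0.418 -1.021
endloop
endfacet
facet normal -0.520 -0.445 0.729
outer loop
vertex -1.637 -0.418 -1.021
vertex -2.178 -1.379 -1.993
vertex -1.299 -0.938 -1.097
endloop
endfacet
facet normal 0.661 0.331 0.673
outer loop
vertex -1.637 -0.418 -1.021
vertex -1.299 -0.938 -1.097
vertex -1.131 -0.39 -1.532
endloop
endfacet
facet normal -0.660 -0.331 -0.674
outer loop
vertex -2.178 -1.379 -1.993
vertex -2.009 -0.83 -2.428
vertex -1.713 -1.486 -2.396
endloop
endfacet
facet normal 0.099 -0.928 0.360
outer loop
vertex -2.178 -1.379 -1.993
vertex -1.713 -1.486 -2.396
vertex -1.299 -0.938 -1.097
endloop
endfacet
facet normal 0.099 -0.928 0.360
outer loop
vertex -1.299 -0.938 -1.097
vertex -1.713 -1.486 -2.396
vertex -0.834 -1.045 -1.501
endloop
endfacet
facet normal 0.661 0.332 0.673
outer loop
vertex -1.299 -0.938 -1.097
vertex -0.834 -1.045 -1.501
vertex -1.131 -0.39 -1.532
endloop
endfacet
facet normal -0.661 -0.331 -0.673
outer loop
vertex -1.713 -1.486 -2.396
vertex -2.009 -0.83 -2.428
vertex -1.471 -1.099 -2.824
endloop
endfacet
facet normal 0.643 -0.712 -0.281
outer loop
vertex -1.713 -1.486 -2.396
vertex -1.471 -1.099 -2.824
vertex -0.834 -1.045 -1.501
endloop
endfacet
facet normal 0.643 -0.712 -0.281
outer loop
vertex -0.834 -1.045 -1.501
vertex -1.471 -1.099 -2.824
vertex -0.592 -0.658 -1.928
endloop
endfacet
facet normal 0.660 0.331 0.674
outer loop
vertex -0.834 -1.045 -1.501
vertex -0.592 -0.658 -1.928
vertex -1.131 -0.39 -1.532
endloop
endfacet

endsolid


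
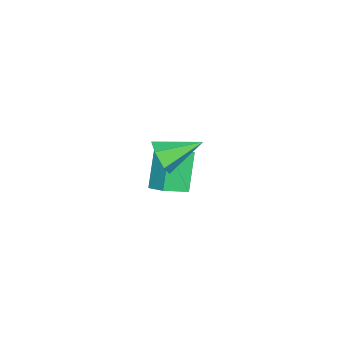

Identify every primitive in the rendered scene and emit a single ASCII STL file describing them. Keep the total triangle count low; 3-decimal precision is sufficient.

solid 
facet normal 0.371 -0.846 -0.384
outer loop
vertex 2.663 0.502 2.582
vertex 2.354 0.053 3.273
vertex 1.853 0.158 2.558
endloop
endfacet
facet normal -0.255 0.651 -0.715
outer loop
vertex 2.663 0.502 2.582
vertex 1.853 0.158 2.558
vertex 1.646 1.667 4.007
endloop
endfacet
facet normal 0.372 -0.845 -0.385
outer loop
vertex 1.853 0.158 2.558
vertex 2.354 0.053 3.273
vertex 1.545 -0.292 3.249
endloop
endfacet
facet normal -0.936 0.168 -0.308
outer loop
vertex 1.853 0.158 2.558
vertex 1.545 -0.292 3.249
vertex 1.646 1.667 4.007
endloop
endfacet
facet normal 0.372 -0.845 -0.385
outer loop
vertex 1.545 -0.292 3.249
vertex 2.354 0.053 3.273
vertex 2.046 -0.397 3.964
endloop
endfacet
facet normal -0.819 -0.170 0.549
outer loop
vertex 1.545 -0.292 3.249
vertex 2.046 -0.397 3.964
vertex 1.646 1.667 4.007
endloop
endfacet
facet normal 0.371 -0.845 -0.385
outer loop
vertex 2.046 -0.397 3.964
vertex 2.354 0.053 3.273
vertex 2.855 -0.053 3.989
endloop
endfacet
facet normal -0.020 -0.025 0.999
outer loop
vertex 2.046 -0.397 3.964
vertex 2.855 -0.053 3.989
vertex 1.646 1.667 4.007
endloop
endfacet
facet normal 0.371 -0.845 -0.385
outer loop
vertex 2.855 -0.053 3.989
vertex 2.354 0.053 3.273
vertex 3.164 0.397 3.298
endloop
endfacet
facet normal 0.661 0.458 0.594
outer loop
vertex 2.855 -0.053 3.989
vertex 3.164 0.397 3.298
vertex 1.646 1.667 4.007
endloop
endfacet
facet normal 0.371 -0.846 -0.384
outer loop
vertex 3.164 0.397 3.298
vertex 2.354 0.053 3.273
vertex 2.663 0.502 2.582
endloop
endfacet
facet normal 0.544 0.797 -0.264
outer loop
vertex 3.164 0.397 3.298
vertex 2.663 0.502 2.582
vertex 1.646 1.667 4.007
endloop
endfacet
facet normal -0.574 -0.009 0.819
outer loop
vertex -2.521 -0.74 -0.16
vertex -3.442 0.213 -0.796
vertex -3.069 -1.532 -0.553
endloop
endfacet
facet normal 0.626 -0.648 0.433
outer loop
vertex -1.838 -1.513 -2.304
vertex -2.521 -0.74 -0.16
vertex -3.069 -1.532 -0.553
endloop
endfacet
facet normal -0.576 -0.009 0.818
outer loop
vertex -3.069 -1.532 -0.553
vertex -3.442 0.213 -0.796
vertex -3.989 -0.578 -1.19
endloop
endfacet
facet normal -0.527 -0.761 -0.379
outer loop
vertex -3.989 -0.578 -1.19
vertex -1.838 -1.513 -2.304
vertex -3.069 -1.532 -0.553
endloop
endfacet
facet normal 0.526 0.761 0.378
outer loop
vertex -2.521 -0.74 -0.16
vertex -2.211 0.232 -2.547
vertex -3.442 0.213 -0.796
endloop
endfacet
facet normal 0.626 -0.649 0.433
outer loop
vertex -1.291 -0.722 -1.91
vertex -2.521 -0.74 -0.16
vertex -1.838 -1.513 -2.304
endloop
endfacet
facet normal 0.527 0.761 0.378
outer loop
vertex -1.291 -0.722 -1.91
vertex -2.211 0.232 -2.547
vertex -2.521 -0.74 -0.16
endloop
endfacet
facet normal -0.626 0.649 -0.433
outer loop
vertex -3.442 0.213 -0.796
vertex -2.211 0.232 -2.547
vertex -3.989 -0.578 -1.19
endloop
endfacet
facet normal -0.527 -0.761 -0.378
outer loop
vertex -2.759 -0.56 -2.94
vertex -1.838 -1.513 -2.304
vertex -3.989 -0.578 -1.19
endloop
endfacet
facet normal -0.626 0.648 -0.433
outer loop
vertex -3.989 -0.578 -1.19
vertex -2.211 0.232 -2.547
vertex -2.759 -0.56 -2.94
endloop
endfacet
facet normal 0.575 0.010 -0.818
outer loop
vertex -2.759 -0.56 -2.94
vertex -1.291 -0.722 -1.91
vertex -1.838 -1.513 -2.304
endloop
endfacet
facet normal 0.575 0.008 -0.818
outer loop
vertex -2.211 0.232 -2.547
vertex -1.291 -0.722 -1.91
vertex -2.759 -0.56 -2.94
endloop
endfacet

endsolid
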